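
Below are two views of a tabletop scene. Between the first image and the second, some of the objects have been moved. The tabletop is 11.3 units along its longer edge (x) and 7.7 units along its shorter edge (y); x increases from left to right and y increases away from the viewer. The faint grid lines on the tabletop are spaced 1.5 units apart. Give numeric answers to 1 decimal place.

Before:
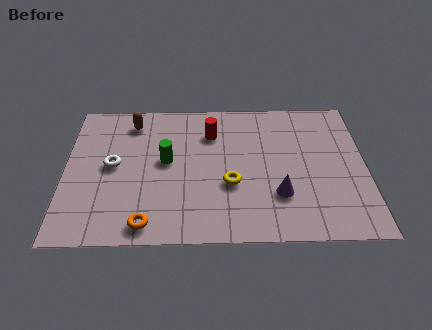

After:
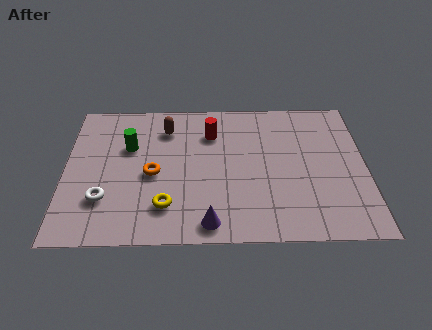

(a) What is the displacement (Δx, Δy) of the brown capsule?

(1.3, -0.4)

From the two frames, the brown capsule sits at roughly (2.5, 6.4) before and (3.8, 6.0) after.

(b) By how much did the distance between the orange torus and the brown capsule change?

-3.0

Before: roughly 5.5 units apart; after: 2.5. That's 3.0 units closer together.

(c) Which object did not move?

the red cylinder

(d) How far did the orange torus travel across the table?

2.6

The orange torus moved from about (3.1, 0.9) to (3.3, 3.5), a distance of √(0.2² + 2.6²) ≈ 2.6.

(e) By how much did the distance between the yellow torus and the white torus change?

-2.2

The distance was about 4.5 in the first image and 2.3 in the second, so they moved 2.2 units closer together.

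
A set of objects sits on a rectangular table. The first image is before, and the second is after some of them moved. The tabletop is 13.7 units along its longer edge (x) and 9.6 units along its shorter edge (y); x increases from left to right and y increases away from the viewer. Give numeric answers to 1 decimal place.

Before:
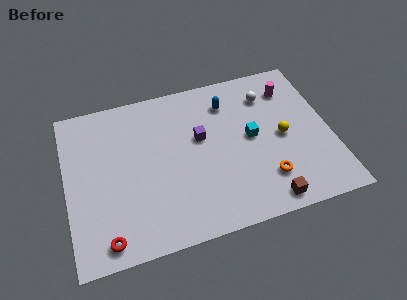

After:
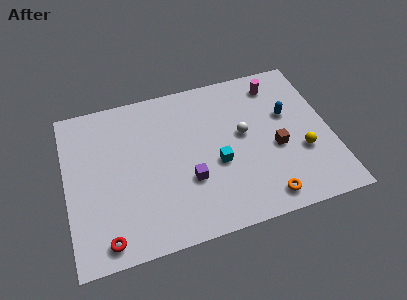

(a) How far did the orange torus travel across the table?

1.1

From (10.1, 2.3) to (9.9, 1.2), the orange torus covered √(0.2² + 1.1²) ≈ 1.1 units.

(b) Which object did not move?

the red torus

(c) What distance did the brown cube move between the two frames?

3.1

The brown cube was near (10.0, 1.0) before and (10.8, 4.0) after, so it travelled √(0.8² + 3.0²) ≈ 3.1 units.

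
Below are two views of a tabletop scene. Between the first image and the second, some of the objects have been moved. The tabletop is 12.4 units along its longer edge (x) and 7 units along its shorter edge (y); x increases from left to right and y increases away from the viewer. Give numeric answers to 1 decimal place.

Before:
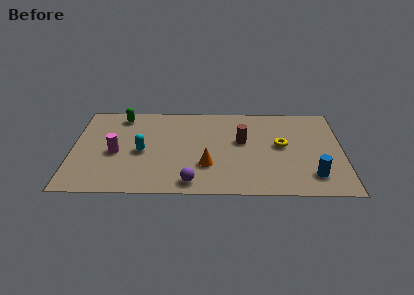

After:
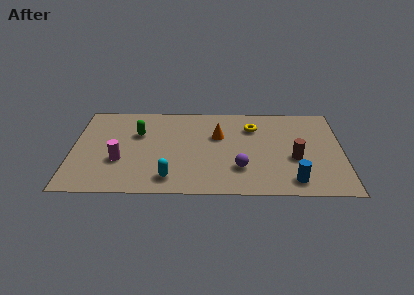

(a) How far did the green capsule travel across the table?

1.6

The green capsule was near (2.2, 6.0) before and (3.0, 4.6) after, so it travelled √(0.8² + 1.4²) ≈ 1.6 units.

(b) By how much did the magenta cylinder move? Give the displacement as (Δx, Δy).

(0.2, -0.6)

The magenta cylinder started near (2.0, 3.1) and ended near (2.2, 2.5).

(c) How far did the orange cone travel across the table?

2.4

The orange cone was near (6.2, 2.2) before and (6.7, 4.5) after, so it travelled √(0.5² + 2.3²) ≈ 2.4 units.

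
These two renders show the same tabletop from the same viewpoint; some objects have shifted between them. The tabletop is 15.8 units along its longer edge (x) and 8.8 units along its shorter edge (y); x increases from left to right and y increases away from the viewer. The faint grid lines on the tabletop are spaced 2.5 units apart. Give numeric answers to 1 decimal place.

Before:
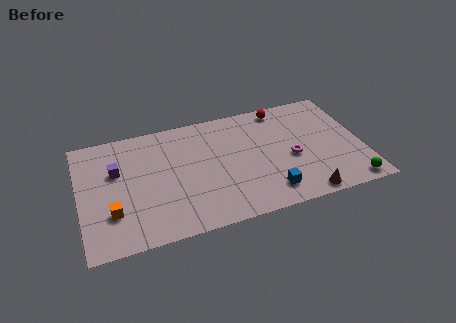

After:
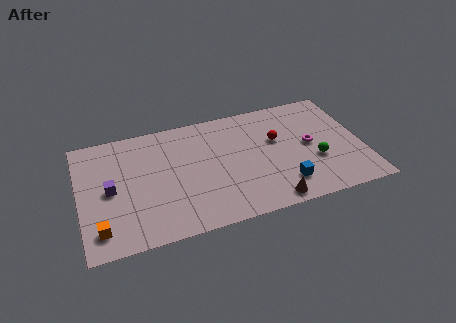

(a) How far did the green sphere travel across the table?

2.9

From (14.8, 0.9) to (13.1, 3.2), the green sphere covered √(1.7² + 2.3²) ≈ 2.9 units.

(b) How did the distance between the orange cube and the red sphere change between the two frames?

-0.4

They were about 11.2 units apart before and 10.8 after — 0.4 units closer together.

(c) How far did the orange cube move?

1.2

From (1.7, 2.6) to (1.0, 1.6), the orange cube covered √(0.7² + 1.0²) ≈ 1.2 units.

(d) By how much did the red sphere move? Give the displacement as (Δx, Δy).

(-0.5, -2.4)

From the two frames, the red sphere sits at roughly (11.6, 7.8) before and (11.1, 5.4) after.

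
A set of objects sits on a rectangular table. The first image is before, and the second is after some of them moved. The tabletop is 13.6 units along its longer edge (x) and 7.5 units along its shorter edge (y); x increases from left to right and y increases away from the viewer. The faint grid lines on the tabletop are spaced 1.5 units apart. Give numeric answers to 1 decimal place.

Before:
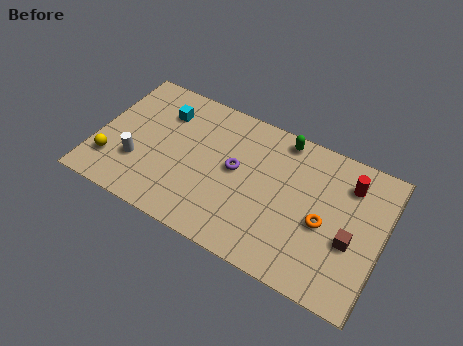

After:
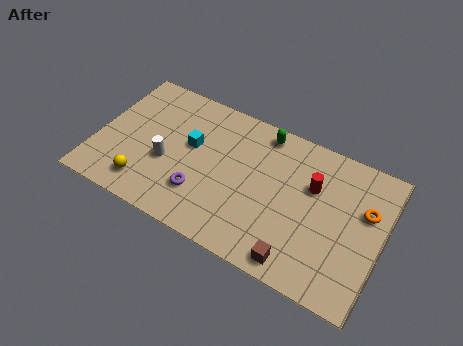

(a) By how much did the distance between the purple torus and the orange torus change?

+3.6

They were about 4.4 units apart before and 8.0 after — 3.6 units further apart.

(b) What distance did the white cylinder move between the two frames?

1.4

The white cylinder was near (2.1, 2.4) before and (3.4, 3.0) after, so it travelled √(1.3² + 0.6²) ≈ 1.4 units.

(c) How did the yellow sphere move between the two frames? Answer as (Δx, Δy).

(1.7, -0.5)

The yellow sphere was at about (0.9, 1.9) and moved to about (2.6, 1.4).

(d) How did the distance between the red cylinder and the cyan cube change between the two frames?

-3.1

Before: roughly 8.9 units apart; after: 5.8. That's 3.1 units closer together.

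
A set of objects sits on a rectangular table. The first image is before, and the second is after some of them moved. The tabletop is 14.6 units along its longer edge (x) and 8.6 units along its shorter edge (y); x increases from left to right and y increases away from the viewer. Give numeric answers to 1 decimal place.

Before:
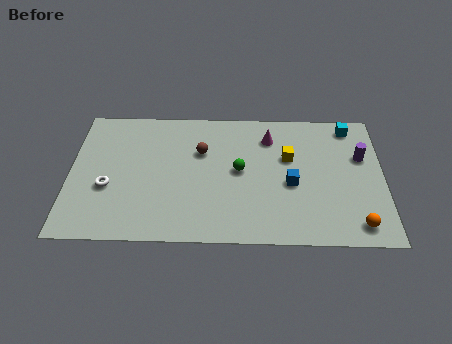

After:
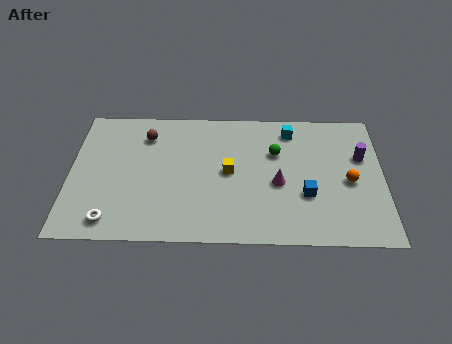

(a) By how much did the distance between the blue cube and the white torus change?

+0.7

They were about 8.5 units apart before and 9.2 after — 0.7 units further apart.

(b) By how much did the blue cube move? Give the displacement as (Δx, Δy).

(0.7, -0.7)

The blue cube was at about (10.3, 3.7) and moved to about (11.0, 3.0).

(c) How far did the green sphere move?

2.1

From (7.9, 4.5) to (9.6, 5.7), the green sphere covered √(1.7² + 1.2²) ≈ 2.1 units.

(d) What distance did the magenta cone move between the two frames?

3.0

The magenta cone was near (9.3, 6.7) before and (9.7, 3.7) after, so it travelled √(0.4² + 3.0²) ≈ 3.0 units.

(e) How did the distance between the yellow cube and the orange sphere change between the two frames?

+0.4

They were about 5.2 units apart before and 5.6 after — 0.4 units further apart.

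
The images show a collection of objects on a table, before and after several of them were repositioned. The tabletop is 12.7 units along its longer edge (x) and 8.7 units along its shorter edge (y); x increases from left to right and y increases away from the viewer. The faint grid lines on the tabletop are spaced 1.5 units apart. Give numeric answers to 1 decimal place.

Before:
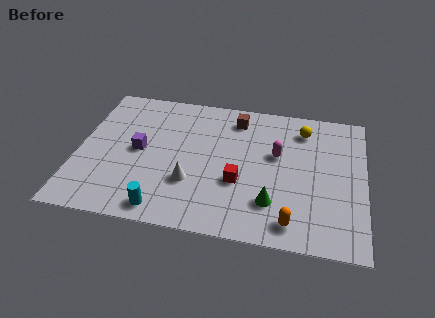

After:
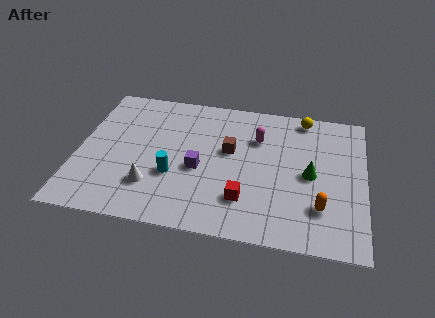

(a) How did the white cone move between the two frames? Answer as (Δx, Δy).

(-1.7, -0.5)

The white cone started near (5.1, 2.8) and ended near (3.4, 2.3).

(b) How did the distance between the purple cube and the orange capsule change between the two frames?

-2.0

They were about 7.6 units apart before and 5.6 after — 2.0 units closer together.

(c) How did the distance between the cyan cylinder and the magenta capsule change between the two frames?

-1.7

Before: roughly 6.4 units apart; after: 4.7. That's 1.7 units closer together.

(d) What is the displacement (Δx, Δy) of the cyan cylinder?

(0.3, 2.1)

The cyan cylinder started near (4.0, 1.0) and ended near (4.3, 3.1).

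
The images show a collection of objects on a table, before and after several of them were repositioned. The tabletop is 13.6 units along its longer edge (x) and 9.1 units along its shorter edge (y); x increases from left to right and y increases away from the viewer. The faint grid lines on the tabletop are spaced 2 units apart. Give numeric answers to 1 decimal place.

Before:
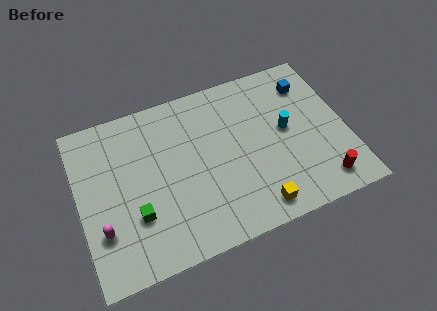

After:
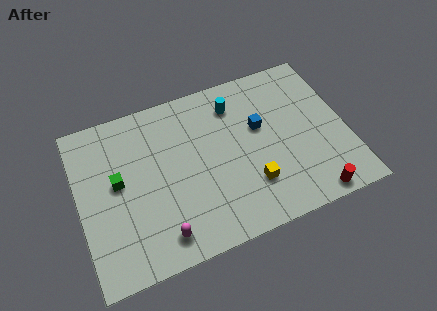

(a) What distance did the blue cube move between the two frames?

3.1

The blue cube was near (12.0, 7.1) before and (9.3, 5.5) after, so it travelled √(2.7² + 1.6²) ≈ 3.1 units.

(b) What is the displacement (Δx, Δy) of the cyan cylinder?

(-2.4, 2.3)

From the two frames, the cyan cylinder sits at roughly (10.6, 4.9) before and (8.2, 7.2) after.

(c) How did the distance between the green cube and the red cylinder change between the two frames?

+0.9

The distance was about 9.4 in the first image and 10.3 in the second, so they moved 0.9 units further apart.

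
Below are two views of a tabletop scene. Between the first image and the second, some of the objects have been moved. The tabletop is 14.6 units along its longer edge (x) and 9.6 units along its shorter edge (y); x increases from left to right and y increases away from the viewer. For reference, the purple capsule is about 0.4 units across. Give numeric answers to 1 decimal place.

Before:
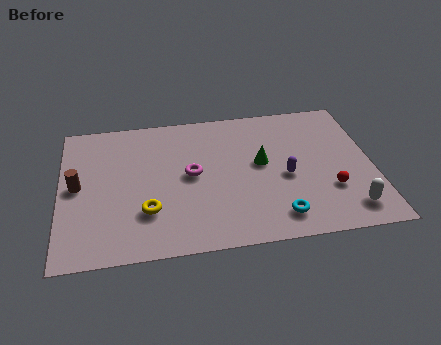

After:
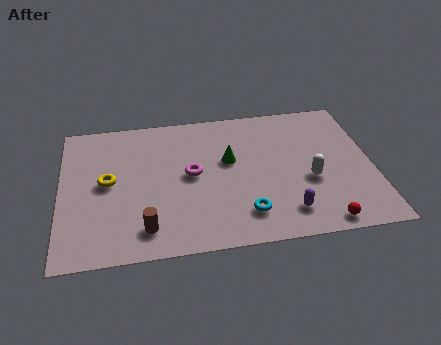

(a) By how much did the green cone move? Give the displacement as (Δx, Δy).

(-1.5, 0.4)

The green cone started near (9.4, 5.3) and ended near (7.9, 5.7).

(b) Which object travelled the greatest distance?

the brown cylinder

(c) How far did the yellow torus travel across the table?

2.8

The yellow torus was near (4.0, 2.8) before and (2.2, 5.0) after, so it travelled √(1.8² + 2.2²) ≈ 2.8 units.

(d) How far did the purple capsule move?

2.4

The purple capsule moved from about (10.5, 4.2) to (10.4, 1.8), a distance of √(0.1² + 2.4²) ≈ 2.4.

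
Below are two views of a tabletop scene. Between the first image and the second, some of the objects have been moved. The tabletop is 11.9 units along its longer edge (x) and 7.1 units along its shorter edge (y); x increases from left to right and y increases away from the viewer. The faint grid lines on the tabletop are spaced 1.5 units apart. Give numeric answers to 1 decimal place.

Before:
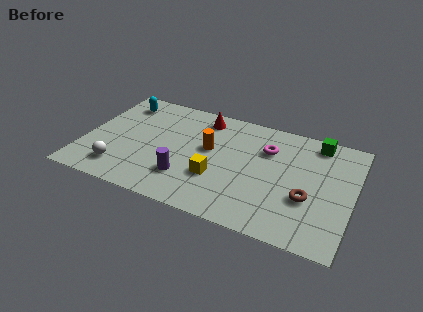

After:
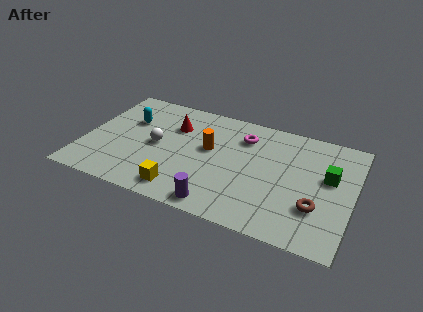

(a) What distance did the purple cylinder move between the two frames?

1.9

The purple cylinder moved from about (4.7, 1.9) to (6.3, 0.8), a distance of √(1.6² + 1.1²) ≈ 1.9.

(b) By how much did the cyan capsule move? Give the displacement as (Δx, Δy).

(0.5, -1.1)

From the two frames, the cyan capsule sits at roughly (1.3, 5.8) before and (1.8, 4.7) after.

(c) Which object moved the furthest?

the white sphere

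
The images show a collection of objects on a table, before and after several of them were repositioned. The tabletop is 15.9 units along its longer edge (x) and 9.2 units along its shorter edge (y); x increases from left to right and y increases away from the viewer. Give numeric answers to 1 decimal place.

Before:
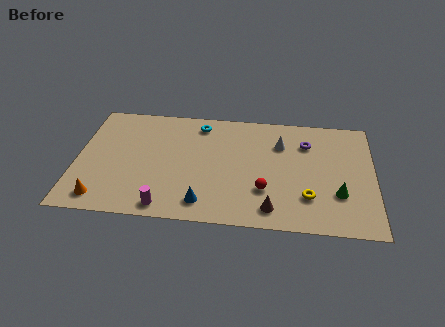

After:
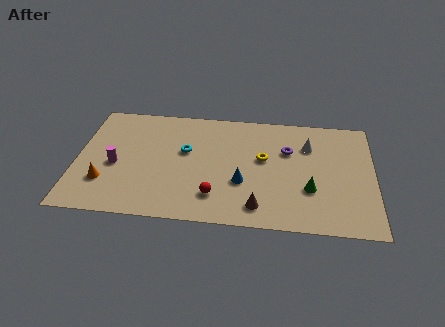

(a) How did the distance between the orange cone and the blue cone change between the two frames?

+1.9

They were about 5.4 units apart before and 7.3 after — 1.9 units further apart.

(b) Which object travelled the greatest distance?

the magenta cylinder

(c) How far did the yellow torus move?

3.7

From (12.4, 2.5) to (10.0, 5.3), the yellow torus covered √(2.4² + 2.8²) ≈ 3.7 units.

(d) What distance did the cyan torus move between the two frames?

2.4

The cyan torus moved from about (6.5, 7.8) to (5.8, 5.5), a distance of √(0.7² + 2.3²) ≈ 2.4.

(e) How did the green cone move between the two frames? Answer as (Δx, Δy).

(-1.5, 0.2)

From the two frames, the green cone sits at roughly (14.0, 2.9) before and (12.5, 3.1) after.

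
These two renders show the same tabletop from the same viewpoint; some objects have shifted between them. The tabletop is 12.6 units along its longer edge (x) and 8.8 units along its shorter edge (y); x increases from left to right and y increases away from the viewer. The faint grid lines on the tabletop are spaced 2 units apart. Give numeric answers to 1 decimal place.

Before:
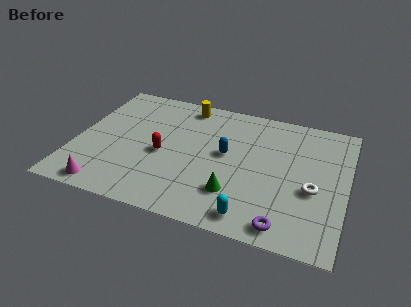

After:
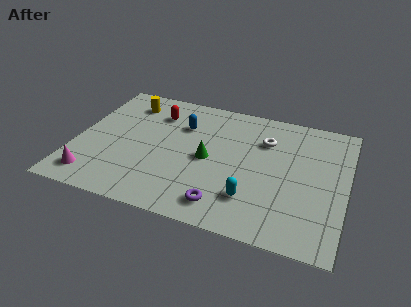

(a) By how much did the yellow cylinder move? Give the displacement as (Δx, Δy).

(-2.7, -0.6)

The yellow cylinder was at about (4.8, 7.7) and moved to about (2.1, 7.1).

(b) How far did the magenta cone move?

0.9

The magenta cone moved from about (1.8, 0.9) to (1.1, 1.4), a distance of √(0.7² + 0.5²) ≈ 0.9.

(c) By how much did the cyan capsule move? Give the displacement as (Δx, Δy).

(-0.1, 1.1)

The cyan capsule was at about (8.5, 1.1) and moved to about (8.4, 2.2).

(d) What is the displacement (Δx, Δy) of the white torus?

(-2.4, 2.7)

From the two frames, the white torus sits at roughly (11.1, 3.6) before and (8.7, 6.3) after.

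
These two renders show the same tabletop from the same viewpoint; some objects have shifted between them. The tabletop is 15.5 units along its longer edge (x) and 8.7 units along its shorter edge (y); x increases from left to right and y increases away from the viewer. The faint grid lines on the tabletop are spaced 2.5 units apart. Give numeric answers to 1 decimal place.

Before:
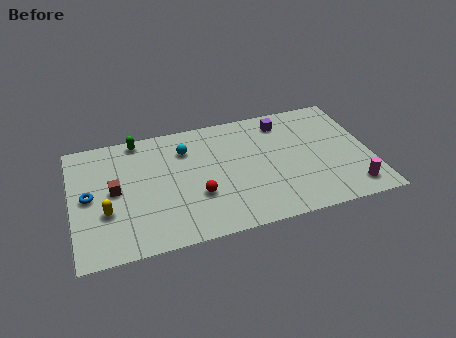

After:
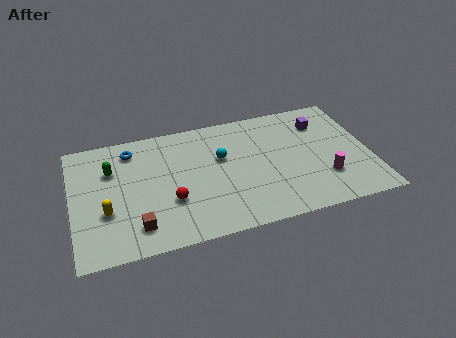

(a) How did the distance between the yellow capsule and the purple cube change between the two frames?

+1.7

They were about 10.3 units apart before and 12.0 after — 1.7 units further apart.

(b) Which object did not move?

the yellow capsule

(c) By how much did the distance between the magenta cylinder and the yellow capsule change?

-1.4

They were about 12.7 units apart before and 11.3 after — 1.4 units closer together.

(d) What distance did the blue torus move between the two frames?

3.6

From (0.9, 4.4) to (3.2, 7.2), the blue torus covered √(2.3² + 2.8²) ≈ 3.6 units.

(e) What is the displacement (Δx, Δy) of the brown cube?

(1.0, -2.8)

The brown cube started near (2.2, 4.5) and ended near (3.2, 1.7).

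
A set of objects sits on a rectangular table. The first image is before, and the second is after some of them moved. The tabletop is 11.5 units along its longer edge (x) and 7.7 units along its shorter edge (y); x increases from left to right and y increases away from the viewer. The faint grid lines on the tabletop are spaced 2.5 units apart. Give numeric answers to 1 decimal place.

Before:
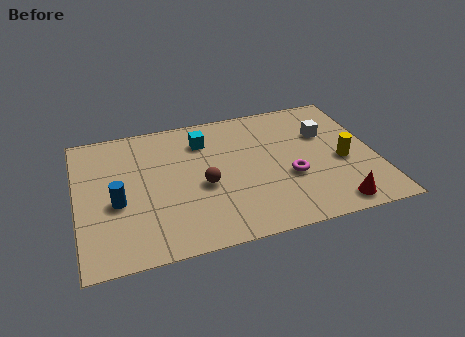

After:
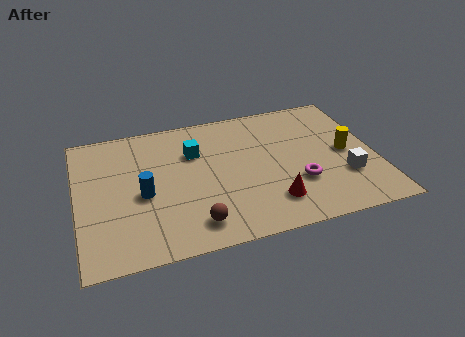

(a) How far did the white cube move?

2.7

From (9.7, 5.1) to (10.2, 2.4), the white cube covered √(0.5² + 2.7²) ≈ 2.7 units.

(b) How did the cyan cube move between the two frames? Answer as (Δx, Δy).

(-0.4, -0.6)

The cyan cube started near (5.0, 5.9) and ended near (4.6, 5.3).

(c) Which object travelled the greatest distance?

the white cube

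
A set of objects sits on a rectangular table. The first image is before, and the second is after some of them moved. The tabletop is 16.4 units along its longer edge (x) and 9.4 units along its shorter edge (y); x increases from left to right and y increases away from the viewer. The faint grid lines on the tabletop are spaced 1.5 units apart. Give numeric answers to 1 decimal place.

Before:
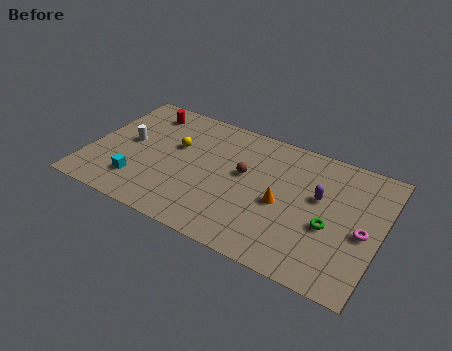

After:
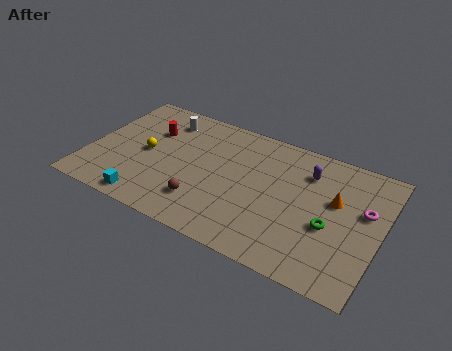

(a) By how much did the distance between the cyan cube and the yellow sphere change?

-0.3

The distance was about 3.9 in the first image and 3.6 in the second, so they moved 0.3 units closer together.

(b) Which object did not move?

the green torus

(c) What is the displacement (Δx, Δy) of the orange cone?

(2.8, 1.5)

From the two frames, the orange cone sits at roughly (11.0, 4.2) before and (13.8, 5.7) after.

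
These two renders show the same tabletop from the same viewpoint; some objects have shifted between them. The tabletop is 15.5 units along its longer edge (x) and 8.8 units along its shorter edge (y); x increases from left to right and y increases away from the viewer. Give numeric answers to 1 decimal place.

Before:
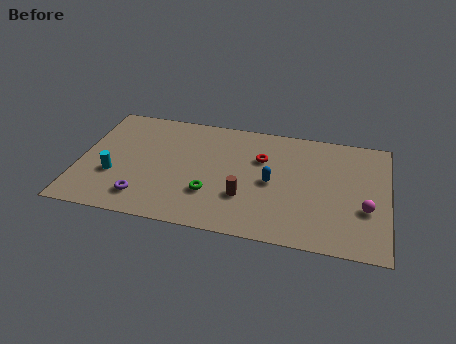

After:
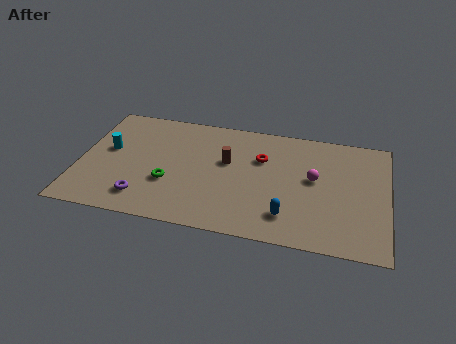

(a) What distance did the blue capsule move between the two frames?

2.5

From (9.7, 4.2) to (10.6, 1.9), the blue capsule covered √(0.9² + 2.3²) ≈ 2.5 units.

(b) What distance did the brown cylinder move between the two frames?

2.7

The brown cylinder was near (8.4, 2.8) before and (7.4, 5.3) after, so it travelled √(1.0² + 2.5²) ≈ 2.7 units.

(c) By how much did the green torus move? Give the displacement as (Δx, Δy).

(-2.1, 0.4)

The green torus was at about (6.7, 2.7) and moved to about (4.6, 3.1).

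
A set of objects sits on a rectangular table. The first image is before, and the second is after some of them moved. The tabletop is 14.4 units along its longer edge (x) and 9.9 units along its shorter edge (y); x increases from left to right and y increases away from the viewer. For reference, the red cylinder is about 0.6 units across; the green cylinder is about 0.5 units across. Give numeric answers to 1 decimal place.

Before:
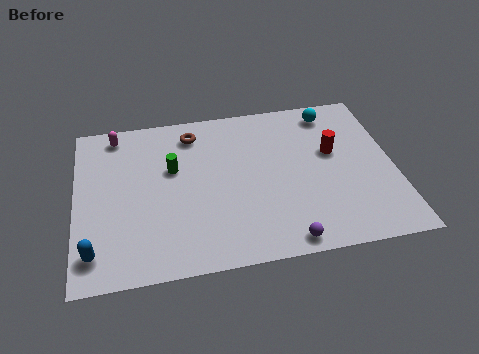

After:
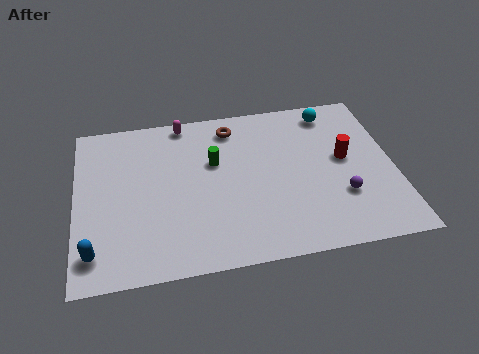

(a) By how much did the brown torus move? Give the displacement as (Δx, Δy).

(1.8, 0.1)

The brown torus started near (5.4, 8.2) and ended near (7.2, 8.3).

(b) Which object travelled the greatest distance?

the purple sphere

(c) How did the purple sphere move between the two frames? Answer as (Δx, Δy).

(2.7, 2.2)

The purple sphere was at about (9.2, 0.9) and moved to about (11.9, 3.1).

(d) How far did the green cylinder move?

1.9

From (4.4, 6.1) to (6.3, 6.2), the green cylinder covered √(1.9² + 0.1²) ≈ 1.9 units.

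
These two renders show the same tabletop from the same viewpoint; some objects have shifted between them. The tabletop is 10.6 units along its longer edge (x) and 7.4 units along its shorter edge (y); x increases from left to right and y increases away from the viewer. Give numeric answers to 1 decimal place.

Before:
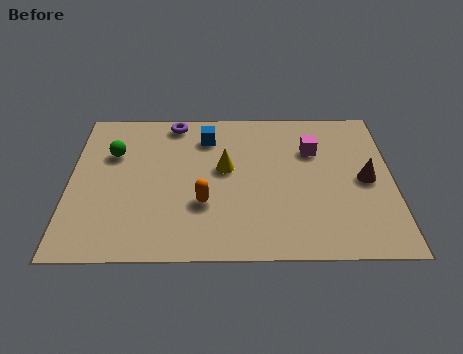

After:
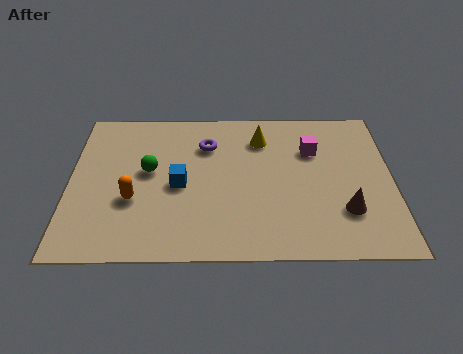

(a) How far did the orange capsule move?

2.3

From (4.4, 2.5) to (2.1, 2.7), the orange capsule covered √(2.3² + 0.2²) ≈ 2.3 units.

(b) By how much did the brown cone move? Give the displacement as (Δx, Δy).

(-0.7, -1.5)

From the two frames, the brown cone sits at roughly (9.7, 3.6) before and (9.0, 2.1) after.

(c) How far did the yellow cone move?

1.9

From (5.1, 4.2) to (6.3, 5.7), the yellow cone covered √(1.2² + 1.5²) ≈ 1.9 units.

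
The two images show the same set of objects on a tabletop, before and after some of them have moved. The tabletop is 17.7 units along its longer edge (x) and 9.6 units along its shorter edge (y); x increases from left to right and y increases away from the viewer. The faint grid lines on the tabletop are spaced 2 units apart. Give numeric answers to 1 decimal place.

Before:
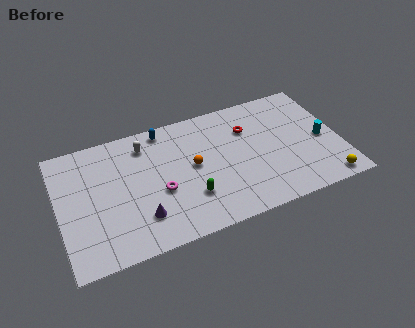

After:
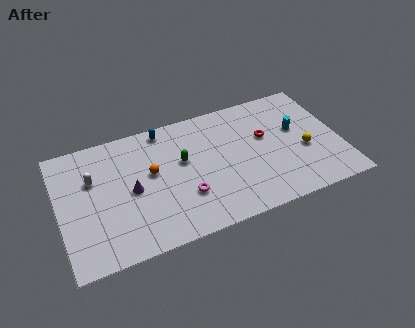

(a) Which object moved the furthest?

the white capsule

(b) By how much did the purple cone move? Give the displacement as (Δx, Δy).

(-0.4, 2.2)

The purple cone was at about (4.9, 2.4) and moved to about (4.5, 4.6).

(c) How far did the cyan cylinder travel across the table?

2.0

From (16.6, 4.4) to (15.1, 5.7), the cyan cylinder covered √(1.5² + 1.3²) ≈ 2.0 units.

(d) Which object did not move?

the blue capsule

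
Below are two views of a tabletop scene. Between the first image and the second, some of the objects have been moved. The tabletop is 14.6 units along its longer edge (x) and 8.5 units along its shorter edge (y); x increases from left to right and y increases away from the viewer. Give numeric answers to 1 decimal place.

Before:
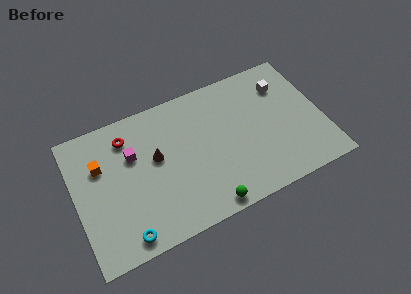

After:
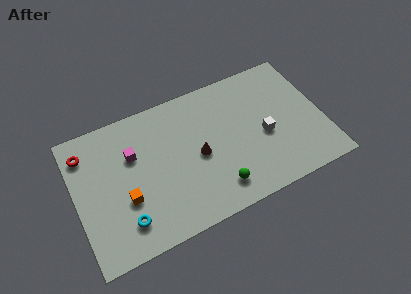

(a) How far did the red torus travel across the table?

2.5

From (3.3, 6.8) to (0.8, 6.8), the red torus covered √(2.5² + 0.0²) ≈ 2.5 units.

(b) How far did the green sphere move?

1.1

The green sphere was near (7.3, 0.8) before and (8.0, 1.6) after, so it travelled √(0.7² + 0.8²) ≈ 1.1 units.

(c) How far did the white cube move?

3.1

The white cube was near (12.6, 6.4) before and (11.1, 3.7) after, so it travelled √(1.5² + 2.7²) ≈ 3.1 units.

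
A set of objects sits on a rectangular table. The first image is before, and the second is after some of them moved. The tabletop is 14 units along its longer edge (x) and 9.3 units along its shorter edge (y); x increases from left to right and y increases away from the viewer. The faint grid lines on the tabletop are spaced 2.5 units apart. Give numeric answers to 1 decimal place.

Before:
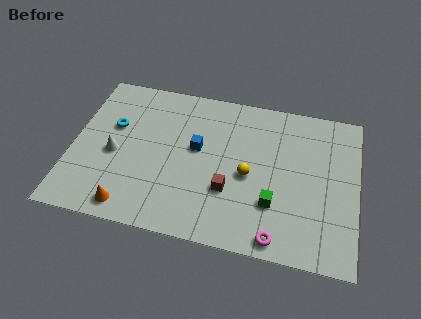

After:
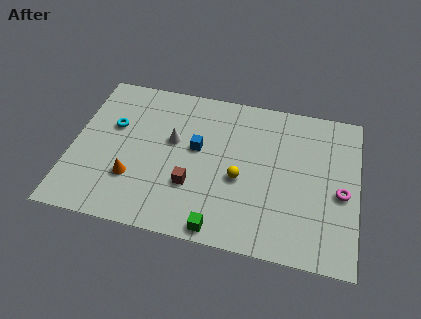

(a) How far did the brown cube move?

1.8

From (7.8, 3.1) to (6.0, 3.0), the brown cube covered √(1.8² + 0.1²) ≈ 1.8 units.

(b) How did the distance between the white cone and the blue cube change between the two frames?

-3.0

They were about 4.2 units apart before and 1.2 after — 3.0 units closer together.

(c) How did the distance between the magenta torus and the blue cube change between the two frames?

+1.1

They were about 6.1 units apart before and 7.2 after — 1.1 units further apart.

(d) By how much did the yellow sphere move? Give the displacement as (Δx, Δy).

(-0.4, -0.3)

The yellow sphere was at about (8.7, 4.2) and moved to about (8.3, 3.9).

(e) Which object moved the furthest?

the magenta torus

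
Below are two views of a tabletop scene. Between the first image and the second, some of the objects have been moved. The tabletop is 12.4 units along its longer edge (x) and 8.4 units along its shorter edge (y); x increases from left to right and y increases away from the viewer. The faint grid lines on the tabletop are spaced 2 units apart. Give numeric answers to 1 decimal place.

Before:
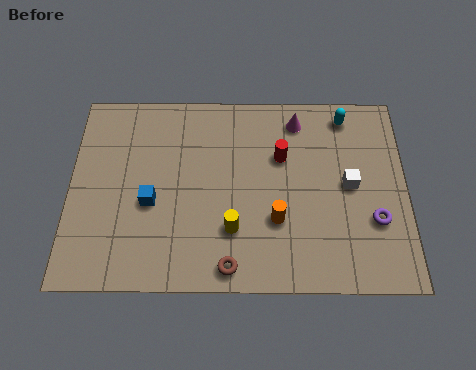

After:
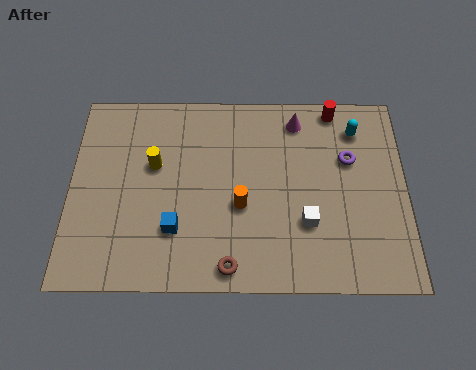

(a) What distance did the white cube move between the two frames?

2.3

From (10.3, 4.3) to (8.7, 2.7), the white cube covered √(1.6² + 1.6²) ≈ 2.3 units.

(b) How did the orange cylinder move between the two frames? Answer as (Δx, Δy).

(-1.3, 0.6)

From the two frames, the orange cylinder sits at roughly (7.6, 2.8) before and (6.3, 3.4) after.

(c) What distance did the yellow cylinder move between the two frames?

4.0

The yellow cylinder was near (6.0, 2.4) before and (3.1, 5.1) after, so it travelled √(2.9² + 2.7²) ≈ 4.0 units.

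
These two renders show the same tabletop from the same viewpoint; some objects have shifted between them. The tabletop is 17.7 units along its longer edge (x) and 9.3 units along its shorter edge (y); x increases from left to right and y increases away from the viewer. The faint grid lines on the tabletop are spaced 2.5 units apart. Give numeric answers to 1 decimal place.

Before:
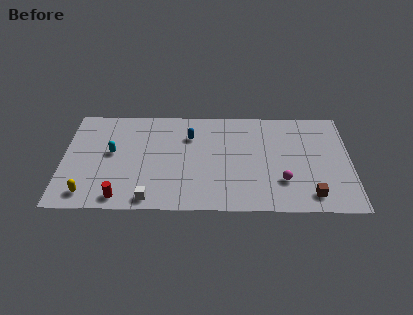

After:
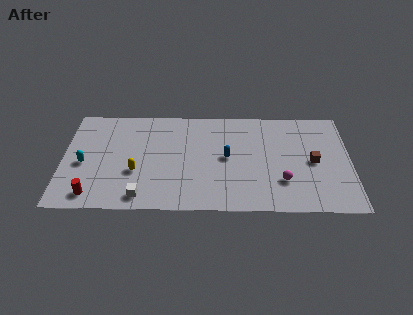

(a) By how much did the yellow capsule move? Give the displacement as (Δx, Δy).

(2.9, 2.0)

The yellow capsule started near (1.6, 1.4) and ended near (4.5, 3.4).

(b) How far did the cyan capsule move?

2.0

From (3.0, 5.1) to (1.3, 4.1), the cyan capsule covered √(1.7² + 1.0²) ≈ 2.0 units.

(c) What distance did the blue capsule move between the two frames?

3.0

The blue capsule was near (7.8, 6.7) before and (10.1, 4.8) after, so it travelled √(2.3² + 1.9²) ≈ 3.0 units.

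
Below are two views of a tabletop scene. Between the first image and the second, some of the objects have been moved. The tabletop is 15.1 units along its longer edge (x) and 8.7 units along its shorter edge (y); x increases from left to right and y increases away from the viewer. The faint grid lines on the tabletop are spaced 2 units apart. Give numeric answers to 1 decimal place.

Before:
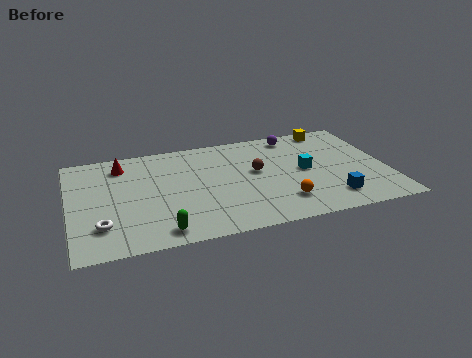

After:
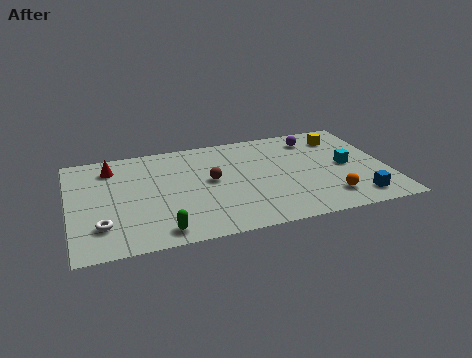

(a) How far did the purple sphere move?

1.0

From (11.0, 7.6) to (11.9, 7.1), the purple sphere covered √(0.9² + 0.5²) ≈ 1.0 units.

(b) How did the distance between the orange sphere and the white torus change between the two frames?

+2.2

Before: roughly 8.5 units apart; after: 10.7. That's 2.2 units further apart.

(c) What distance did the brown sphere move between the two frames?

2.2

From (8.9, 4.9) to (6.7, 4.7), the brown sphere covered √(2.2² + 0.2²) ≈ 2.2 units.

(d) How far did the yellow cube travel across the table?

1.0

The yellow cube was near (12.8, 7.8) before and (13.2, 6.9) after, so it travelled √(0.4² + 0.9²) ≈ 1.0 units.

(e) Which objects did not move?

the green capsule and the white torus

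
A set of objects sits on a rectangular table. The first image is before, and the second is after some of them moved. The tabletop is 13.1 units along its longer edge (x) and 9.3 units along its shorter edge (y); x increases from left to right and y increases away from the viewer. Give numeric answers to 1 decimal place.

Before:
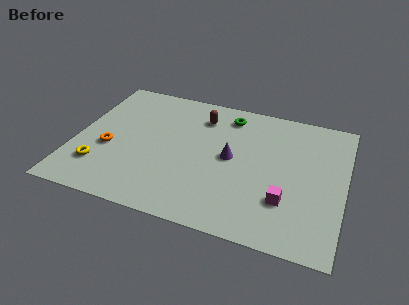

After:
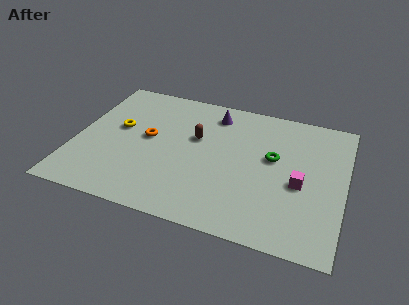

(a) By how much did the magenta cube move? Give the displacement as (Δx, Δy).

(0.6, 1.3)

The magenta cube was at about (10.4, 2.7) and moved to about (11.0, 4.0).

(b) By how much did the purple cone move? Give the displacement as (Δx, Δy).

(-1.1, 2.9)

The purple cone started near (7.6, 4.8) and ended near (6.5, 7.7).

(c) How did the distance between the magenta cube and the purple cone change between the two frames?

+2.3

They were about 3.5 units apart before and 5.8 after — 2.3 units further apart.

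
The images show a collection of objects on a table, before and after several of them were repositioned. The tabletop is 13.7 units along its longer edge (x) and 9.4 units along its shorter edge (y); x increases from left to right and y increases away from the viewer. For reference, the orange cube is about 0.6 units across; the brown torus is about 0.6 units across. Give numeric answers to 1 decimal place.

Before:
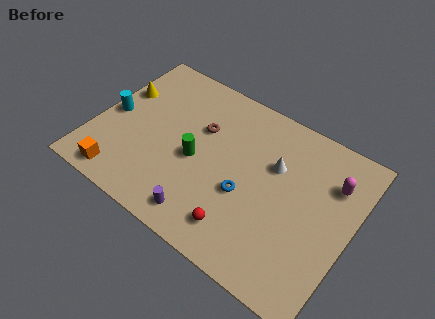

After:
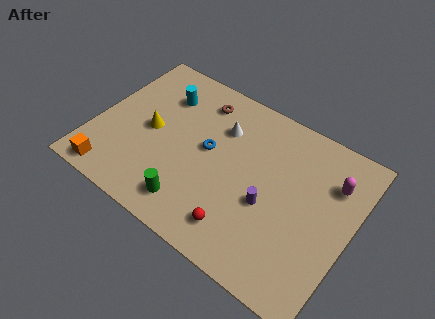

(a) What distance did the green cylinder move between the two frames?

2.6

The green cylinder moved from about (5.5, 4.2) to (5.8, 1.6), a distance of √(0.3² + 2.6²) ≈ 2.6.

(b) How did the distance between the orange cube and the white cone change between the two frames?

-1.4

The distance was about 8.9 in the first image and 7.5 in the second, so they moved 1.4 units closer together.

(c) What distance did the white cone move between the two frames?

3.1

From (9.4, 6.1) to (6.4, 6.7), the white cone covered √(3.0² + 0.6²) ≈ 3.1 units.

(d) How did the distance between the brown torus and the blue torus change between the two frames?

-1.0

The distance was about 3.8 in the first image and 2.8 in the second, so they moved 1.0 units closer together.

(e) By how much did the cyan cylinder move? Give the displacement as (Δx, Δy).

(2.3, 2.5)

The cyan cylinder was at about (0.8, 4.5) and moved to about (3.1, 7.0).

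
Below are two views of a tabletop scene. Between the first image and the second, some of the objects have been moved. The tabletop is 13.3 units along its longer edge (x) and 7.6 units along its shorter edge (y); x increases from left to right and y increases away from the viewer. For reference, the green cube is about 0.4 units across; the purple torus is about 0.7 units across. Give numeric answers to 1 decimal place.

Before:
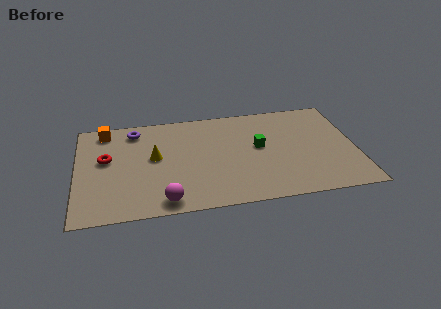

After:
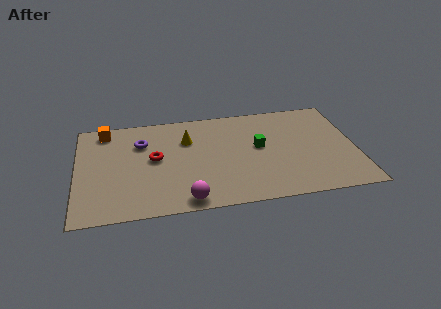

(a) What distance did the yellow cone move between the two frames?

1.9

The yellow cone moved from about (3.7, 4.2) to (5.3, 5.3), a distance of √(1.6² + 1.1²) ≈ 1.9.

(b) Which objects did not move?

the green cube and the orange cube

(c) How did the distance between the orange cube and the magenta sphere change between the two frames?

+0.6

Before: roughly 6.3 units apart; after: 6.9. That's 0.6 units further apart.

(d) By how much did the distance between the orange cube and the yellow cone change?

+0.8

Before: roughly 3.3 units apart; after: 4.1. That's 0.8 units further apart.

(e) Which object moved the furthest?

the red torus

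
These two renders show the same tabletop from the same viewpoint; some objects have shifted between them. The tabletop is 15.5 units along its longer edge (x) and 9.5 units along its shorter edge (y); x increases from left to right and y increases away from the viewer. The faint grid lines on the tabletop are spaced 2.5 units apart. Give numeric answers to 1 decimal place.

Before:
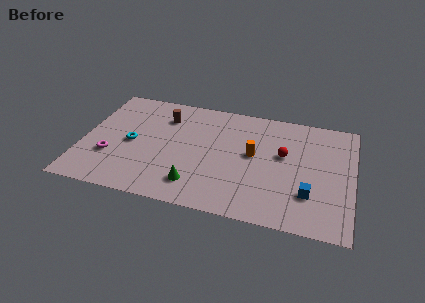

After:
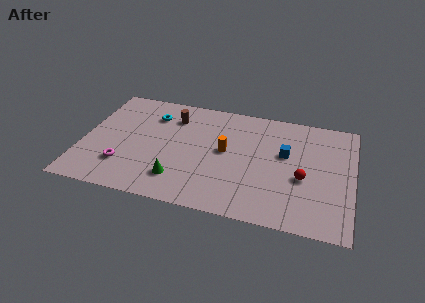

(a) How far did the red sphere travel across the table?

2.1

The red sphere was near (11.5, 5.6) before and (12.7, 3.9) after, so it travelled √(1.2² + 1.7²) ≈ 2.1 units.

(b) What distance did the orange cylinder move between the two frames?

1.6

The orange cylinder was near (9.8, 5.2) before and (8.2, 5.1) after, so it travelled √(1.6² + 0.1²) ≈ 1.6 units.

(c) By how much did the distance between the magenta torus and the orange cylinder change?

-2.1

Before: roughly 8.4 units apart; after: 6.3. That's 2.1 units closer together.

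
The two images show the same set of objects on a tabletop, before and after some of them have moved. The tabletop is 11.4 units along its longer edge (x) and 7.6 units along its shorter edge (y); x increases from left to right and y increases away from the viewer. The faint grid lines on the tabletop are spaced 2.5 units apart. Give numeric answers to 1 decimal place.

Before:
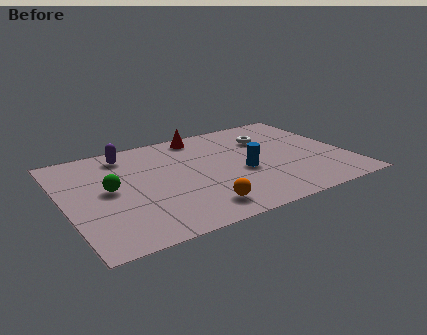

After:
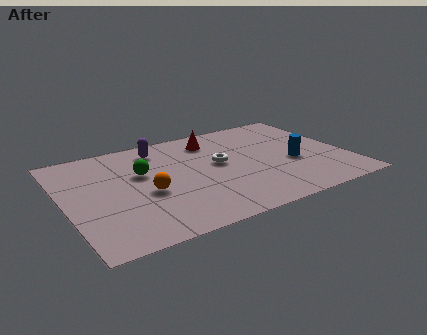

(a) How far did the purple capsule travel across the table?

1.3

The purple capsule was near (2.8, 6.4) before and (4.1, 6.3) after, so it travelled √(1.3² + 0.1²) ≈ 1.3 units.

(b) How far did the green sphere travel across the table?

1.6

The green sphere was near (1.8, 4.0) before and (3.2, 4.7) after, so it travelled √(1.4² + 0.7²) ≈ 1.6 units.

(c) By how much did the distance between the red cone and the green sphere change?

-1.5

They were about 4.9 units apart before and 3.4 after — 1.5 units closer together.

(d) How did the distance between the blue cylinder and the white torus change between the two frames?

+0.5

Before: roughly 2.6 units apart; after: 3.1. That's 0.5 units further apart.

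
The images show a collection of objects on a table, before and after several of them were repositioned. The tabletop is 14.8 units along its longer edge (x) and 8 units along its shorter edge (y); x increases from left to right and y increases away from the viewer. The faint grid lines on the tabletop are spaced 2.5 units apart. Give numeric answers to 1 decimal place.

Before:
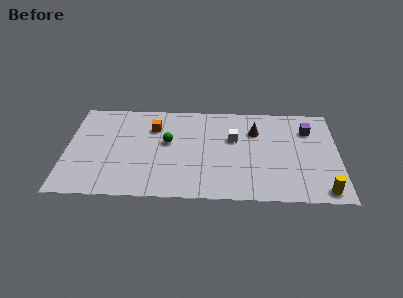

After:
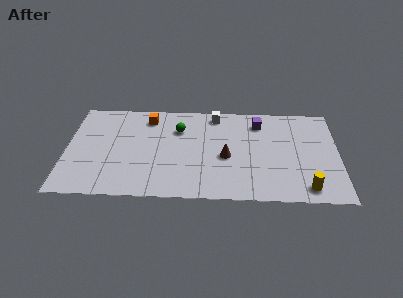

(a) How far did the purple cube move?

2.7

The purple cube was near (13.2, 5.9) before and (10.5, 6.4) after, so it travelled √(2.7² + 0.5²) ≈ 2.7 units.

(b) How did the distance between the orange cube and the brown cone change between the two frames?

-0.3

Before: roughly 5.6 units apart; after: 5.3. That's 0.3 units closer together.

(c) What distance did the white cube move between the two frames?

2.2

From (9.1, 5.0) to (8.1, 7.0), the white cube covered √(1.0² + 2.0²) ≈ 2.2 units.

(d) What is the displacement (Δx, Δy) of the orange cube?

(-0.3, 0.8)

The orange cube started near (4.7, 5.8) and ended near (4.4, 6.6).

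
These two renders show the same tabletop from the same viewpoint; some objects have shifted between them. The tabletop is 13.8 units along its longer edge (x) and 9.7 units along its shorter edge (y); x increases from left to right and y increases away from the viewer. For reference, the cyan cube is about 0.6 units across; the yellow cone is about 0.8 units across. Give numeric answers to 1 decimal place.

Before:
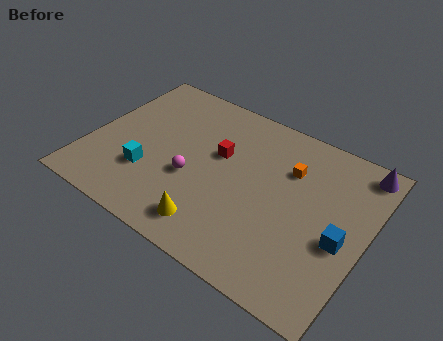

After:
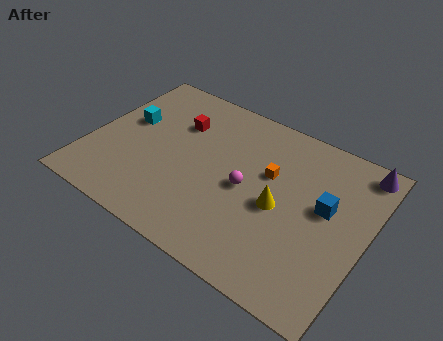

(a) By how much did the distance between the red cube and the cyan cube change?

-1.6

Before: roughly 4.2 units apart; after: 2.6. That's 1.6 units closer together.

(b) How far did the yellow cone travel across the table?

4.0

The yellow cone moved from about (6.8, 1.6) to (9.6, 4.4), a distance of √(2.8² + 2.8²) ≈ 4.0.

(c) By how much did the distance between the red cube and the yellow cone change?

+1.8

Before: roughly 4.3 units apart; after: 6.1. That's 1.8 units further apart.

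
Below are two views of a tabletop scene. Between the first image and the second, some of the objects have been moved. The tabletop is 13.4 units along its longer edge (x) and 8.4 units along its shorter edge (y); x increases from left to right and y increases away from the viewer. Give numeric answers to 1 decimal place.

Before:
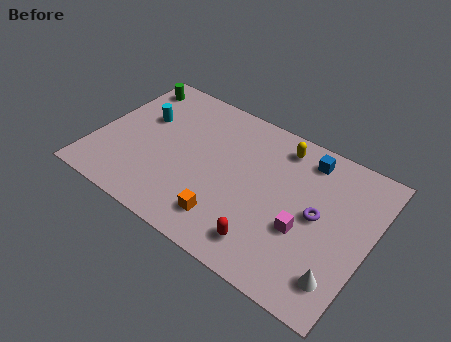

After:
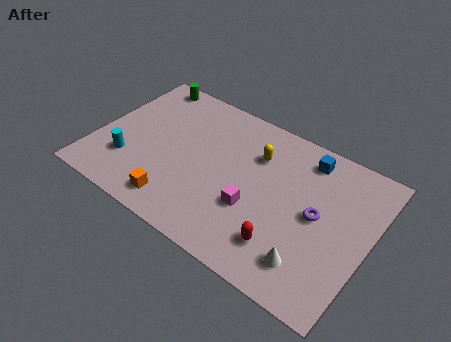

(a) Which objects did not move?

the blue cube and the purple torus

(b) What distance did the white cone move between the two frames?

1.4

From (12.4, 1.7) to (11.0, 1.7), the white cone covered √(1.4² + 0.0²) ≈ 1.4 units.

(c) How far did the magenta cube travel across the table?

2.4

From (10.4, 3.2) to (8.0, 3.0), the magenta cube covered √(2.4² + 0.2²) ≈ 2.4 units.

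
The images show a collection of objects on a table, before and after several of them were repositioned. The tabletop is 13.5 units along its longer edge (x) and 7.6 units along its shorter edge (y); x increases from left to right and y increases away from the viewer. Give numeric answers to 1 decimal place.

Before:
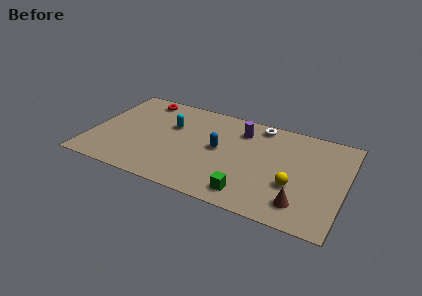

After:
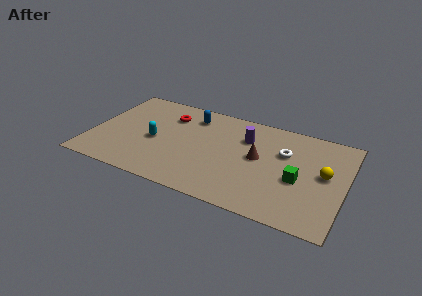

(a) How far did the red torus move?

1.8

From (2.3, 6.6) to (3.9, 5.7), the red torus covered √(1.6² + 0.9²) ≈ 1.8 units.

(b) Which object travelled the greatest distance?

the brown cone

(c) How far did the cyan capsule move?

1.7

The cyan capsule was near (4.1, 4.9) before and (3.4, 3.4) after, so it travelled √(0.7² + 1.5²) ≈ 1.7 units.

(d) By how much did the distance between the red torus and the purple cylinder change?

-1.3

Before: roughly 5.5 units apart; after: 4.2. That's 1.3 units closer together.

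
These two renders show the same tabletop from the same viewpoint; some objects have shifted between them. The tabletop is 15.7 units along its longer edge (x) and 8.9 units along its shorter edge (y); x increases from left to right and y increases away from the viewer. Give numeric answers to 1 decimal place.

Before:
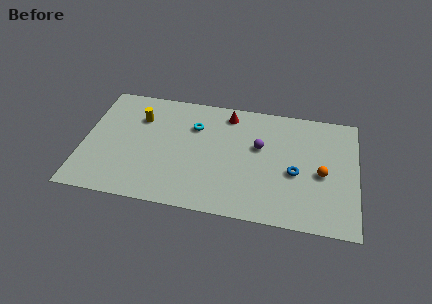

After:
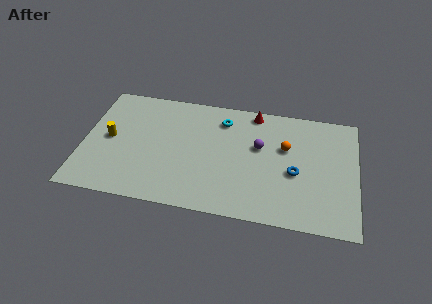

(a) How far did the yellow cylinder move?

2.5

From (3.1, 6.4) to (1.5, 4.5), the yellow cylinder covered √(1.6² + 1.9²) ≈ 2.5 units.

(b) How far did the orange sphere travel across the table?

2.6

The orange sphere was near (13.7, 4.0) before and (11.6, 5.6) after, so it travelled √(2.1² + 1.6²) ≈ 2.6 units.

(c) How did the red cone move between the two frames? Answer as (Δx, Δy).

(1.5, 0.4)

The red cone was at about (8.2, 7.6) and moved to about (9.7, 8.0).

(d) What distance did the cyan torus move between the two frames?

1.8

The cyan torus moved from about (6.3, 6.3) to (7.9, 7.1), a distance of √(1.6² + 0.8²) ≈ 1.8.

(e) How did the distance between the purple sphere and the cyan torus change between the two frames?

-1.1

They were about 3.9 units apart before and 2.8 after — 1.1 units closer together.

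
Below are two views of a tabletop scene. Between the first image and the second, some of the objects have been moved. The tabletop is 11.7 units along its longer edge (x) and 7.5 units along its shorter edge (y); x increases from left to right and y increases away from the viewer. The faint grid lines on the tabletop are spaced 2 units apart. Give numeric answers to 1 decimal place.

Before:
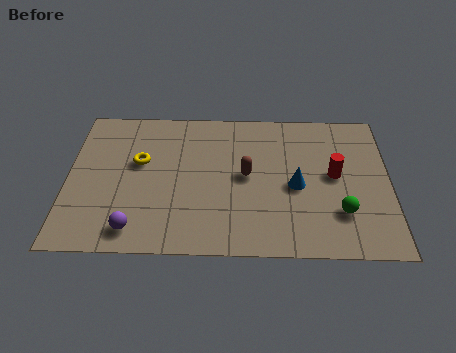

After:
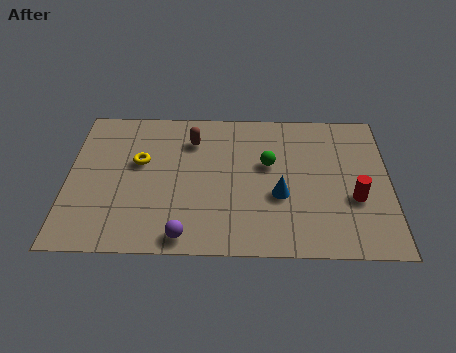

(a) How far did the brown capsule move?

2.7

The brown capsule moved from about (6.5, 3.9) to (4.5, 5.7), a distance of √(2.0² + 1.8²) ≈ 2.7.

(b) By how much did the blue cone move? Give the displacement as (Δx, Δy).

(-0.6, -0.5)

The blue cone was at about (8.3, 3.4) and moved to about (7.7, 2.9).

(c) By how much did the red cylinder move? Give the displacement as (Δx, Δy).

(0.7, -1.2)

The red cylinder was at about (9.7, 4.0) and moved to about (10.4, 2.8).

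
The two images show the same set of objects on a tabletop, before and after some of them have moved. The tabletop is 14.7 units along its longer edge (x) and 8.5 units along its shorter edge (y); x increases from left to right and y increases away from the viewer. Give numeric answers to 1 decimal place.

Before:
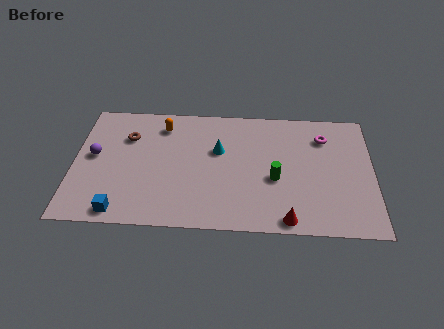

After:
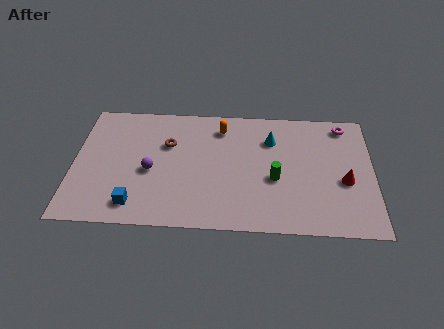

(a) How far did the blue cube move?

0.9

The blue cube moved from about (2.4, 0.9) to (3.1, 1.4), a distance of √(0.7² + 0.5²) ≈ 0.9.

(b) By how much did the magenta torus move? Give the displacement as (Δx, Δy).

(1.0, 0.9)

The magenta torus started near (12.3, 6.5) and ended near (13.3, 7.4).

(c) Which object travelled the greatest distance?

the red cone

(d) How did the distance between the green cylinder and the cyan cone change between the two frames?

-0.6

Before: roughly 3.3 units apart; after: 2.7. That's 0.6 units closer together.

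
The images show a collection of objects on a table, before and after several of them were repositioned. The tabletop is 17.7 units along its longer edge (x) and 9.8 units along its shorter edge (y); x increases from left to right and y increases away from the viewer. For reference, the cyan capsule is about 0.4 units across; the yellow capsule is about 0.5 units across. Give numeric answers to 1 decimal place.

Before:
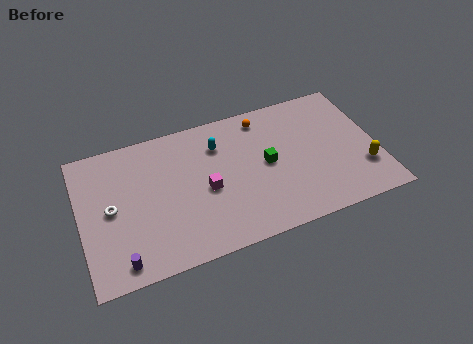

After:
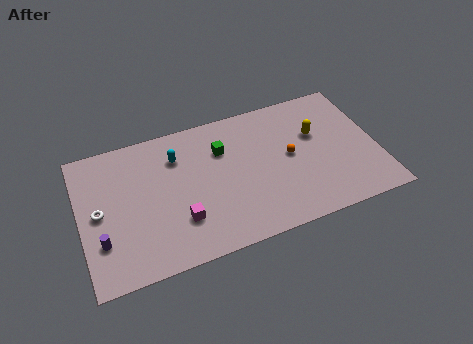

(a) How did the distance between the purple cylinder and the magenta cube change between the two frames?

-1.6

They were about 6.2 units apart before and 4.6 after — 1.6 units closer together.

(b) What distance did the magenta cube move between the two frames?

2.3

The magenta cube was near (7.4, 4.4) before and (5.7, 2.8) after, so it travelled √(1.7² + 1.6²) ≈ 2.3 units.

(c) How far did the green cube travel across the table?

3.1

From (11.1, 5.0) to (8.6, 6.9), the green cube covered √(2.5² + 1.9²) ≈ 3.1 units.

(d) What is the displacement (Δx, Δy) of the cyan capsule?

(-2.5, 0.0)

The cyan capsule was at about (8.4, 7.3) and moved to about (5.9, 7.3).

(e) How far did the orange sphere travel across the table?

3.5

From (11.2, 8.4) to (12.5, 5.1), the orange sphere covered √(1.3² + 3.3²) ≈ 3.5 units.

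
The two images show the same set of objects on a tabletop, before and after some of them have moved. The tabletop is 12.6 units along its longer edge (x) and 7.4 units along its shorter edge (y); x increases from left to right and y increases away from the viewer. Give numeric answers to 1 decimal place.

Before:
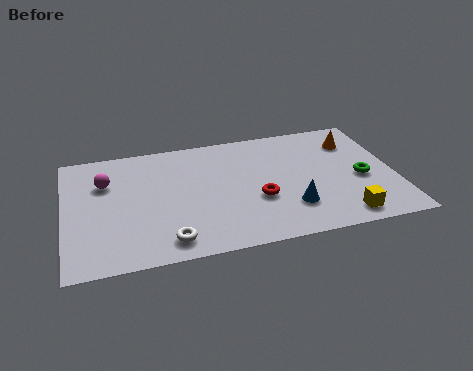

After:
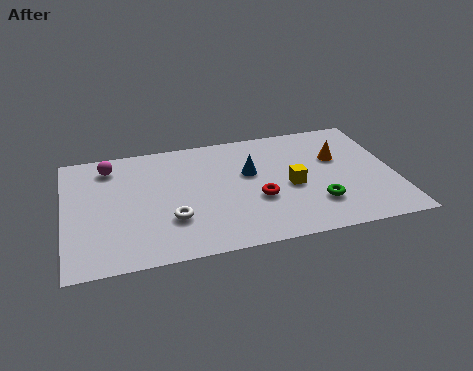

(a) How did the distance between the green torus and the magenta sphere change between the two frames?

-1.2

They were about 9.9 units apart before and 8.7 after — 1.2 units closer together.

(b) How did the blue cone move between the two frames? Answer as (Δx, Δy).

(-1.4, 2.5)

From the two frames, the blue cone sits at roughly (8.5, 2.0) before and (7.1, 4.5) after.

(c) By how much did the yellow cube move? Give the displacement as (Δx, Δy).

(-1.8, 2.3)

The yellow cube was at about (10.4, 1.0) and moved to about (8.6, 3.3).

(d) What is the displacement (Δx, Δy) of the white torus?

(0.2, 1.2)

The white torus was at about (3.8, 1.1) and moved to about (4.0, 2.3).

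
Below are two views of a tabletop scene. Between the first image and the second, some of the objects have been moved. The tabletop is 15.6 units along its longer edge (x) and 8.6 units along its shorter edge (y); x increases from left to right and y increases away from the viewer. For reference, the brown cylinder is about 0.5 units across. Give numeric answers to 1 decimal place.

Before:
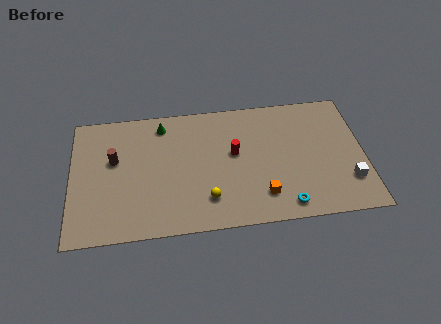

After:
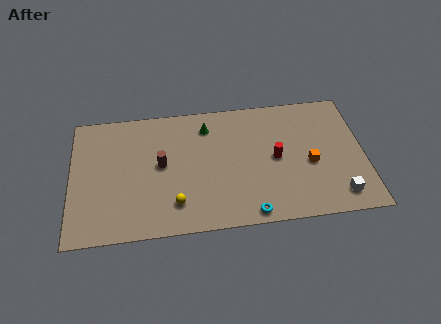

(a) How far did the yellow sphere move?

1.7

From (7.2, 2.0) to (5.5, 1.9), the yellow sphere covered √(1.7² + 0.1²) ≈ 1.7 units.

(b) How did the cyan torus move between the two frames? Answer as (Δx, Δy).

(-1.9, -0.3)

The cyan torus started near (11.3, 1.1) and ended near (9.4, 0.8).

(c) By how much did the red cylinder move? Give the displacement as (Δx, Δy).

(2.2, -0.6)

From the two frames, the red cylinder sits at roughly (8.7, 4.9) before and (10.9, 4.3) after.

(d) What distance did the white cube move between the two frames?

1.1

The white cube moved from about (14.7, 2.3) to (14.1, 1.4), a distance of √(0.6² + 0.9²) ≈ 1.1.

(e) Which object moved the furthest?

the orange cube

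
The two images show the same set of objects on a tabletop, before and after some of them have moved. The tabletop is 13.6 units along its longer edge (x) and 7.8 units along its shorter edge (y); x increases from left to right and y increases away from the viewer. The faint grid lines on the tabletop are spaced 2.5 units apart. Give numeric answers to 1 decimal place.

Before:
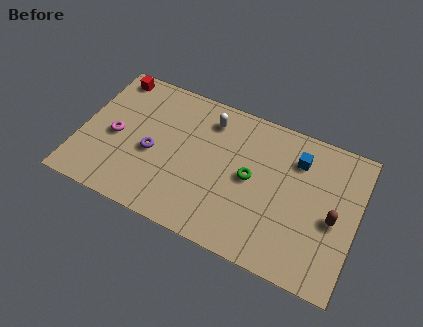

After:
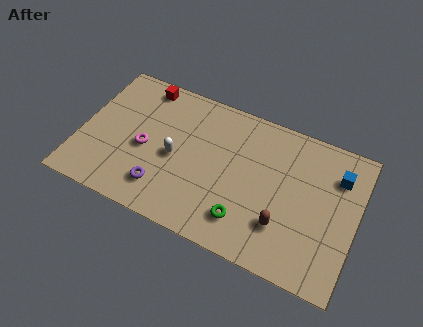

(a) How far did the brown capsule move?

2.6

The brown capsule moved from about (12.5, 3.5) to (10.2, 2.2), a distance of √(2.3² + 1.3²) ≈ 2.6.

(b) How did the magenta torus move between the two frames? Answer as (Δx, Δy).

(1.5, -0.1)

The magenta torus was at about (1.7, 3.6) and moved to about (3.2, 3.5).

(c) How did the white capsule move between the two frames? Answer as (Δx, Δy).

(-1.4, -2.7)

From the two frames, the white capsule sits at roughly (6.1, 6.3) before and (4.7, 3.6) after.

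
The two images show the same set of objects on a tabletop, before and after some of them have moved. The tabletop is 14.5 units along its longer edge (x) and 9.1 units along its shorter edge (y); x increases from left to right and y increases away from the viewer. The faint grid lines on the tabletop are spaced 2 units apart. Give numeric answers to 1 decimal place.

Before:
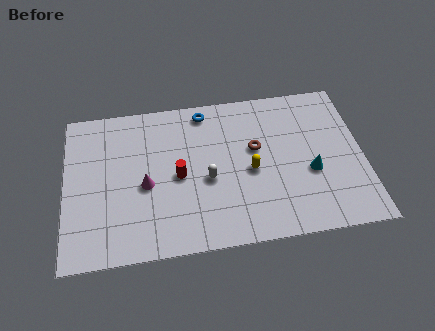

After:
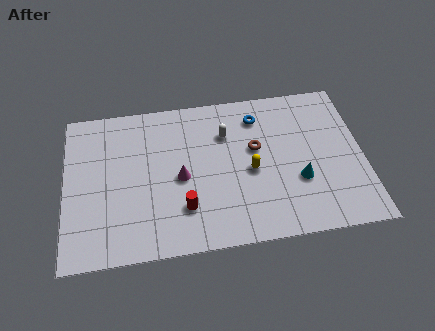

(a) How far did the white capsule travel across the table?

2.8

The white capsule was near (6.9, 3.9) before and (7.9, 6.5) after, so it travelled √(1.0² + 2.6²) ≈ 2.8 units.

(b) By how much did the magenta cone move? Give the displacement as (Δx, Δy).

(1.7, 0.2)

From the two frames, the magenta cone sits at roughly (3.9, 4.0) before and (5.6, 4.2) after.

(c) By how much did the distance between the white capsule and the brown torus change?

-1.0

Before: roughly 2.8 units apart; after: 1.8. That's 1.0 units closer together.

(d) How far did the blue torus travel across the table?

2.7

From (6.9, 8.0) to (9.5, 7.3), the blue torus covered √(2.6² + 0.7²) ≈ 2.7 units.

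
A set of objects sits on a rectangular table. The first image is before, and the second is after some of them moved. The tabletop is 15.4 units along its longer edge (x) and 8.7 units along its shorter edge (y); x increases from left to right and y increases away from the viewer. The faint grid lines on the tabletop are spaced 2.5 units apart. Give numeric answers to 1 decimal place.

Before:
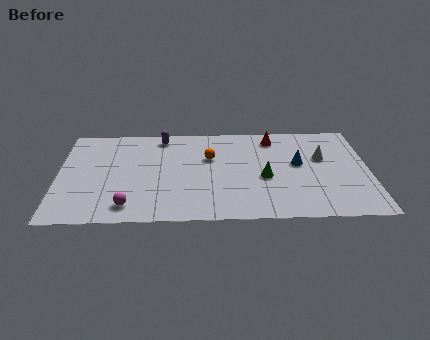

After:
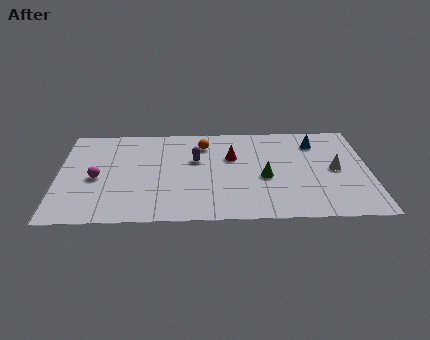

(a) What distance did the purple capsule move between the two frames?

2.8

The purple capsule moved from about (5.1, 7.6) to (6.8, 5.4), a distance of √(1.7² + 2.2²) ≈ 2.8.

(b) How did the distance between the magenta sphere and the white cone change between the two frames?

+1.4

The distance was about 10.4 in the first image and 11.8 in the second, so they moved 1.4 units further apart.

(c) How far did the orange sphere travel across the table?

1.2

The orange sphere was near (7.5, 5.6) before and (7.2, 6.8) after, so it travelled √(0.3² + 1.2²) ≈ 1.2 units.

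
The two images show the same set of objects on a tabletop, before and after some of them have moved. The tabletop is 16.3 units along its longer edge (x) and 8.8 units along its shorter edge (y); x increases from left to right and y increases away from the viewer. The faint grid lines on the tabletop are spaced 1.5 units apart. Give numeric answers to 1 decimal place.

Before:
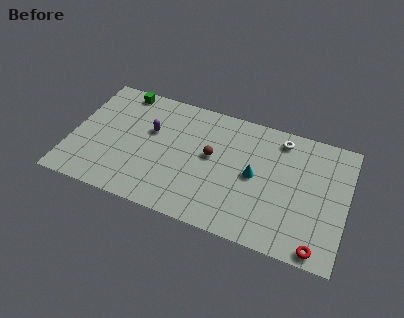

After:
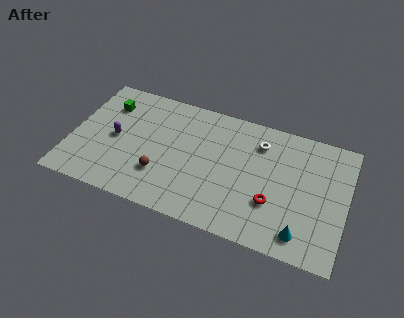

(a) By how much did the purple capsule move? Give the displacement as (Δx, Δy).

(-2.0, -1.2)

The purple capsule was at about (4.6, 5.5) and moved to about (2.6, 4.3).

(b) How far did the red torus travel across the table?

3.5

The red torus moved from about (14.9, 0.8) to (12.1, 2.9), a distance of √(2.8² + 2.1²) ≈ 3.5.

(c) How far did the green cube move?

1.5

The green cube moved from about (2.6, 7.9) to (1.9, 6.6), a distance of √(0.7² + 1.3²) ≈ 1.5.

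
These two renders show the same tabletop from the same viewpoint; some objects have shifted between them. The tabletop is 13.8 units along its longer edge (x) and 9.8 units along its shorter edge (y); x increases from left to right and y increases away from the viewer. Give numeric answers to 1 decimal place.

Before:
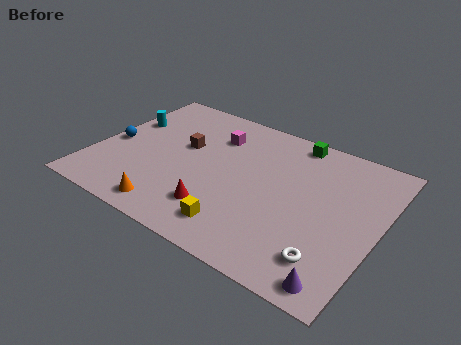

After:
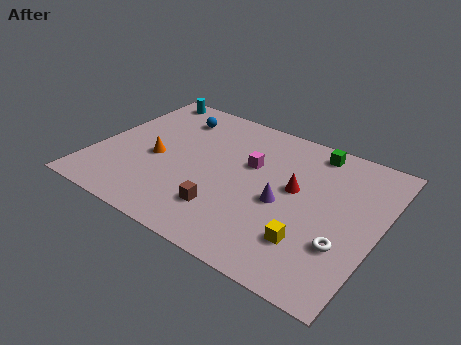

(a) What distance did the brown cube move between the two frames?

4.3

The brown cube moved from about (4.1, 5.8) to (6.8, 2.4), a distance of √(2.7² + 3.4²) ≈ 4.3.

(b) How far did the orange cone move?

3.4

The orange cone was near (4.4, 1.2) before and (3.0, 4.3) after, so it travelled √(1.4² + 3.1²) ≈ 3.4 units.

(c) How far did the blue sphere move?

4.2

The blue sphere was near (0.8, 4.4) before and (3.2, 7.8) after, so it travelled √(2.4² + 3.4²) ≈ 4.2 units.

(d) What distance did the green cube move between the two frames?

1.0

The green cube was near (9.1, 8.8) before and (10.1, 8.6) after, so it travelled √(1.0² + 0.2²) ≈ 1.0 units.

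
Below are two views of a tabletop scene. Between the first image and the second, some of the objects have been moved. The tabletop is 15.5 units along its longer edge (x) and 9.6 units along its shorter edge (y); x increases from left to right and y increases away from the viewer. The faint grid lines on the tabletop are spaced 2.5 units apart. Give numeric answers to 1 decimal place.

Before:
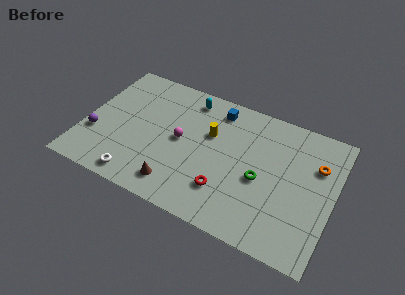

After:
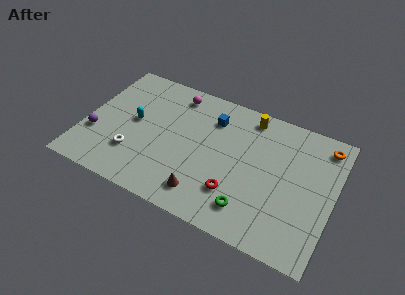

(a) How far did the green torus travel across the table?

2.3

The green torus was near (11.1, 4.2) before and (10.7, 1.9) after, so it travelled √(0.4² + 2.3²) ≈ 2.3 units.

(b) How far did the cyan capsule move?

4.4

The cyan capsule was near (6.1, 8.2) before and (3.0, 5.1) after, so it travelled √(3.1² + 3.1²) ≈ 4.4 units.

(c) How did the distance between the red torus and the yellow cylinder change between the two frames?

+1.9

They were about 3.9 units apart before and 5.8 after — 1.9 units further apart.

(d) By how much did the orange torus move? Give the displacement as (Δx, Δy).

(0.3, 1.6)

The orange torus started near (14.3, 6.6) and ended near (14.6, 8.2).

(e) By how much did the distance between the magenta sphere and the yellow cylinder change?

+2.6

The distance was about 2.1 in the first image and 4.7 in the second, so they moved 2.6 units further apart.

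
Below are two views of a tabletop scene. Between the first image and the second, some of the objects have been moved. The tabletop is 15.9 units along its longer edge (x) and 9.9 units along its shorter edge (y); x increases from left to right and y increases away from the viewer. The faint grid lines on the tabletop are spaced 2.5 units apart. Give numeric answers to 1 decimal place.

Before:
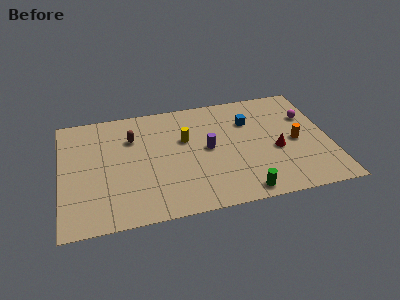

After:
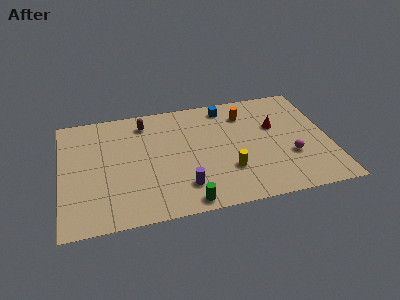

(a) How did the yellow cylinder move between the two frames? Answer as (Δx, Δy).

(2.4, -3.2)

The yellow cylinder was at about (7.4, 6.2) and moved to about (9.8, 3.0).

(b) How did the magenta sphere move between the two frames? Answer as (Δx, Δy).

(-1.3, -3.3)

From the two frames, the magenta sphere sits at roughly (14.8, 6.7) before and (13.5, 3.4) after.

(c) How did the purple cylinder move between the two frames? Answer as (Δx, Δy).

(-1.6, -2.9)

From the two frames, the purple cylinder sits at roughly (8.7, 5.1) before and (7.1, 2.2) after.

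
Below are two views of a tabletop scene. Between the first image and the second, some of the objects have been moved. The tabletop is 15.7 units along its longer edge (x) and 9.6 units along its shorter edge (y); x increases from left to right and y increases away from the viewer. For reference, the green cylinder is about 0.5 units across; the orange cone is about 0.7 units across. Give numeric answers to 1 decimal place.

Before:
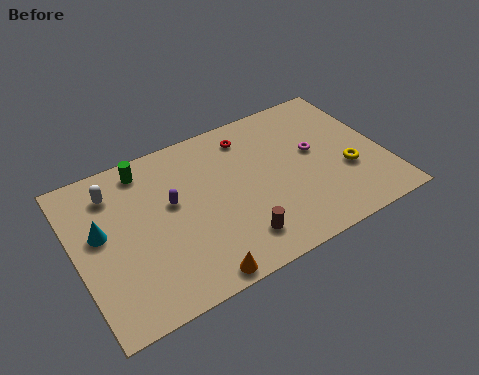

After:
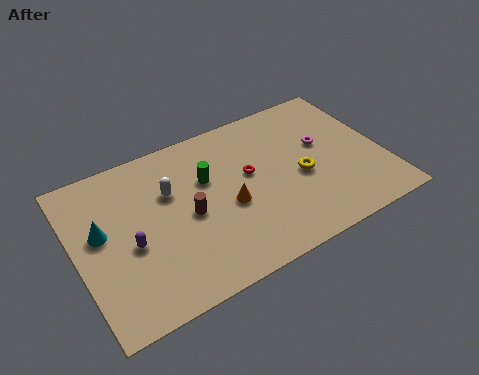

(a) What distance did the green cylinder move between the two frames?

3.6

The green cylinder was near (3.9, 8.3) before and (6.8, 6.2) after, so it travelled √(2.9² + 2.1²) ≈ 3.6 units.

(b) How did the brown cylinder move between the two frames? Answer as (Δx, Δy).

(-2.1, 2.6)

The brown cylinder started near (7.7, 1.9) and ended near (5.6, 4.5).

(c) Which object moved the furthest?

the orange cone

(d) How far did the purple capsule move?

2.7

The purple capsule was near (4.9, 5.6) before and (2.6, 4.1) after, so it travelled √(2.3² + 1.5²) ≈ 2.7 units.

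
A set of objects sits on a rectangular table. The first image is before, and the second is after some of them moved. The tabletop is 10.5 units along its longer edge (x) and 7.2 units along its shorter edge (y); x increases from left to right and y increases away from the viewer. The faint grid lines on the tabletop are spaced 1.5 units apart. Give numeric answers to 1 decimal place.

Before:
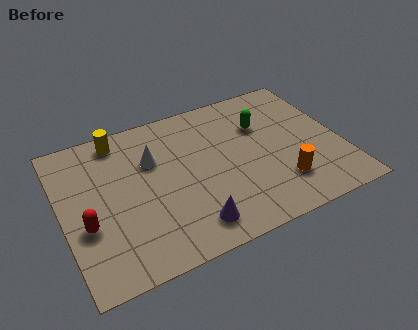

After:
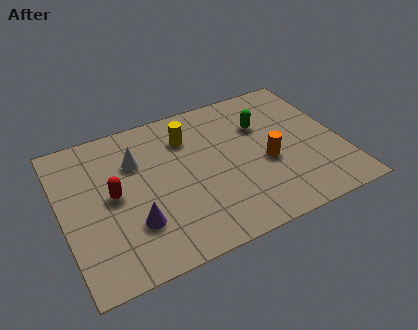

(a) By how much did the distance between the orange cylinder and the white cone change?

-0.3

The distance was about 5.4 in the first image and 5.1 in the second, so they moved 0.3 units closer together.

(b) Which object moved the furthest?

the yellow cylinder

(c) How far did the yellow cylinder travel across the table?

2.7

The yellow cylinder moved from about (2.4, 6.3) to (4.9, 5.4), a distance of √(2.5² + 0.9²) ≈ 2.7.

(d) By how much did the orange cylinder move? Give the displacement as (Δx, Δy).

(-0.4, 1.2)

From the two frames, the orange cylinder sits at roughly (8.0, 1.8) before and (7.6, 3.0) after.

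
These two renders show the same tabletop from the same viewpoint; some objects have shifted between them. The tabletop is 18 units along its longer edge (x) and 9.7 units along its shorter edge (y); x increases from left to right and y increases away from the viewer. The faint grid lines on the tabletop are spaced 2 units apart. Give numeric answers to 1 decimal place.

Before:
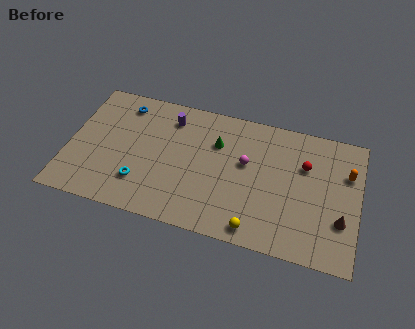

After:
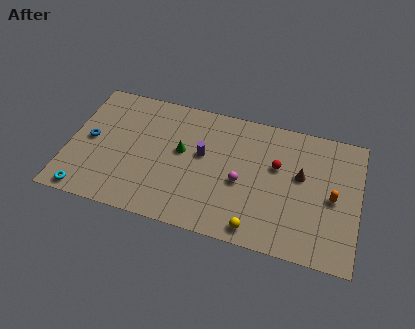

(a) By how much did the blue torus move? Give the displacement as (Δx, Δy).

(-1.8, -3.2)

From the two frames, the blue torus sits at roughly (3.1, 8.1) before and (1.3, 4.9) after.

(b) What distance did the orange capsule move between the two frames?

2.2

From (17.2, 6.6) to (16.4, 4.6), the orange capsule covered √(0.8² + 2.0²) ≈ 2.2 units.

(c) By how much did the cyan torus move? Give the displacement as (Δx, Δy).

(-3.3, -1.6)

The cyan torus started near (4.7, 2.5) and ended near (1.4, 0.9).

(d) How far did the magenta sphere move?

1.5

The magenta sphere moved from about (11.0, 5.7) to (10.8, 4.2), a distance of √(0.2² + 1.5²) ≈ 1.5.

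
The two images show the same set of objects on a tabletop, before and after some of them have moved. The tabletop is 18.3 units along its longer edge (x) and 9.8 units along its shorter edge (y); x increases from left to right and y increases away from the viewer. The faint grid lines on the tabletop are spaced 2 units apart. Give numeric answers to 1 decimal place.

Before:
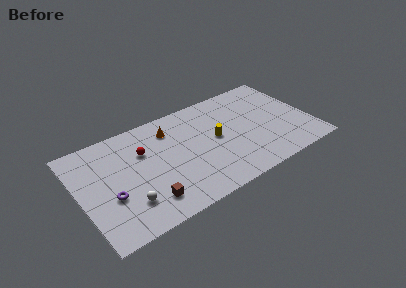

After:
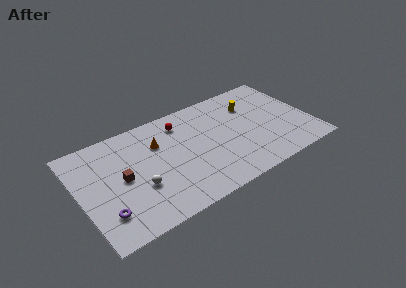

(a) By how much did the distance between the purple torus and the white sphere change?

+1.3

Before: roughly 1.7 units apart; after: 3.0. That's 1.3 units further apart.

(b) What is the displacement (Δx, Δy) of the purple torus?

(-0.6, -1.3)

From the two frames, the purple torus sits at roughly (2.2, 3.7) before and (1.6, 2.4) after.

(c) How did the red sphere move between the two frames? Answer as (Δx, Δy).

(3.2, 1.3)

The red sphere was at about (5.2, 6.6) and moved to about (8.4, 7.9).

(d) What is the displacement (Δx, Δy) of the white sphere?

(1.0, 1.0)

From the two frames, the white sphere sits at roughly (3.4, 2.5) before and (4.4, 3.5) after.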